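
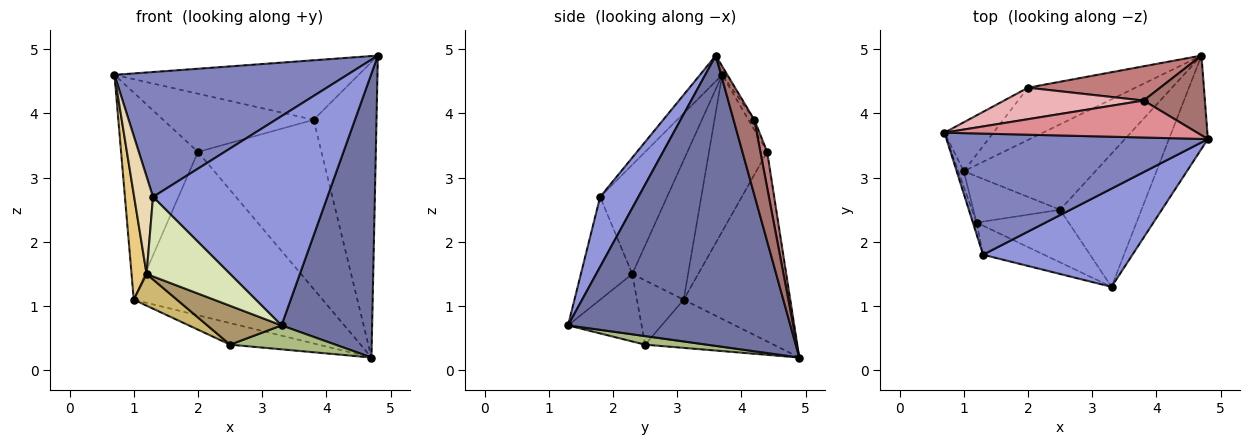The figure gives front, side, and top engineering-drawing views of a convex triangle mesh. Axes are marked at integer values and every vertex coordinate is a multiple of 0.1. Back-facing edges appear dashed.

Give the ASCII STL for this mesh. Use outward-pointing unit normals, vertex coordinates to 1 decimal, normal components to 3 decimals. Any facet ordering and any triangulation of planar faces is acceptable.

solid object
 facet normal 0.919 -0.374 -0.123
  outer loop
   vertex 4.7 4.9 0.2
   vertex 4.8 3.6 4.9
   vertex 3.3 1.3 0.7
  endloop
 endfacet
 facet normal -0.068 -0.716 0.695
  outer loop
   vertex 1.3 1.8 2.7
   vertex 4.8 3.6 4.9
   vertex 0.7 3.7 4.6
  endloop
 endfacet
 facet normal 0.195 -0.888 0.417
  outer loop
   vertex 1.3 1.8 2.7
   vertex 3.3 1.3 0.7
   vertex 4.8 3.6 4.9
  endloop
 endfacet
 facet normal -0.593 0.784 -0.185
  outer loop
   vertex 2.0 4.4 3.4
   vertex 1.0 3.1 1.1
   vertex 0.7 3.7 4.6
  endloop
 endfacet
 facet normal -0.473 0.839 -0.268
  outer loop
   vertex 2.0 4.4 3.4
   vertex 4.7 4.9 0.2
   vertex 1.0 3.1 1.1
  endloop
 endfacet
 facet normal 0.103 -0.176 -0.979
  outer loop
   vertex 2.5 2.5 0.4
   vertex 4.7 4.9 0.2
   vertex 3.3 1.3 0.7
  endloop
 endfacet
 facet normal -0.334 0.230 -0.914
  outer loop
   vertex 2.5 2.5 0.4
   vertex 1.0 3.1 1.1
   vertex 4.7 4.9 0.2
  endloop
 endfacet
 facet normal -0.500 -0.813 -0.297
  outer loop
   vertex 1.2 2.3 1.5
   vertex 3.3 1.3 0.7
   vertex 1.3 1.8 2.7
  endloop
 endfacet
 facet normal -0.508 -0.512 -0.693
  outer loop
   vertex 1.2 2.3 1.5
   vertex 2.5 2.5 0.4
   vertex 3.3 1.3 0.7
  endloop
 endfacet
 facet normal -0.521 -0.482 -0.704
  outer loop
   vertex 1.2 2.3 1.5
   vertex 1.0 3.1 1.1
   vertex 2.5 2.5 0.4
  endloop
 endfacet
 facet normal -0.965 -0.260 -0.038
  outer loop
   vertex 1.2 2.3 1.5
   vertex 0.7 3.7 4.6
   vertex 1.0 3.1 1.1
  endloop
 endfacet
 facet normal -0.962 -0.271 -0.033
  outer loop
   vertex 1.2 2.3 1.5
   vertex 1.3 1.8 2.7
   vertex 0.7 3.7 4.6
  endloop
 endfacet
 facet normal 0.304 0.920 0.248
  outer loop
   vertex 3.8 4.2 3.9
   vertex 4.8 3.6 4.9
   vertex 4.7 4.9 0.2
  endloop
 endfacet
 facet normal 0.054 0.979 0.198
  outer loop
   vertex 3.8 4.2 3.9
   vertex 4.7 4.9 0.2
   vertex 2.0 4.4 3.4
  endloop
 endfacet
 facet normal -0.018 0.849 0.528
  outer loop
   vertex 3.8 4.2 3.9
   vertex 0.7 3.7 4.6
   vertex 4.8 3.6 4.9
  endloop
 endfacet
 facet normal -0.034 0.879 0.475
  outer loop
   vertex 3.8 4.2 3.9
   vertex 2.0 4.4 3.4
   vertex 0.7 3.7 4.6
  endloop
 endfacet
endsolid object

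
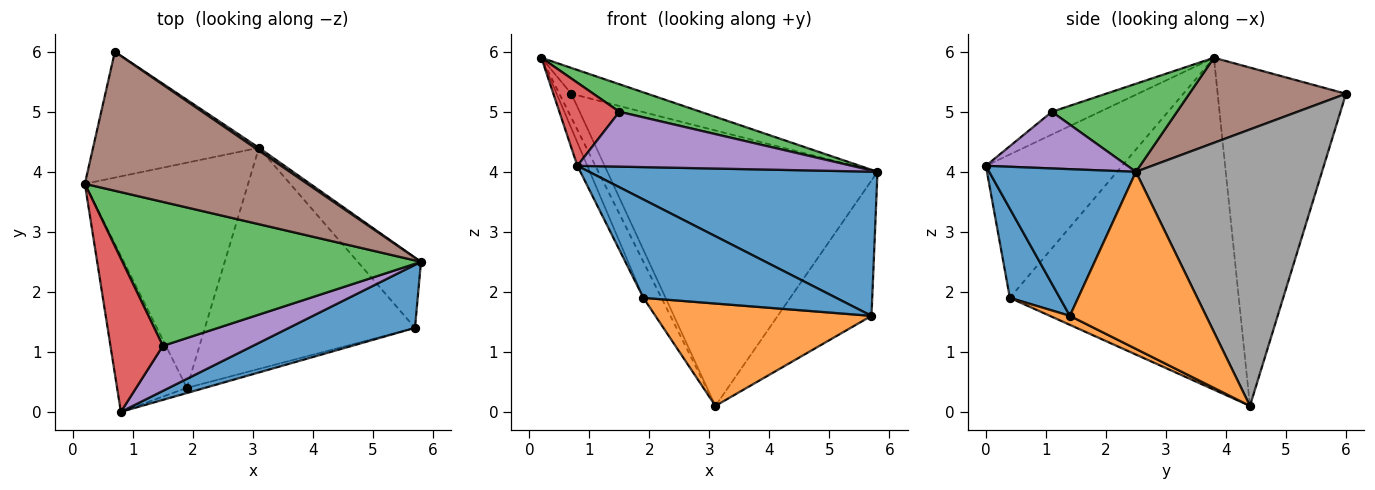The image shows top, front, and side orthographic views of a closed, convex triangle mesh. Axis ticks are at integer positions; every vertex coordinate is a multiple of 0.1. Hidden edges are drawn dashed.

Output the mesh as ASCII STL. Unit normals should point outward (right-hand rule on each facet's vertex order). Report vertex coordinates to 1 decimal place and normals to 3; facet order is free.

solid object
 facet normal 0.423 -0.830 0.363
  outer loop
   vertex 5.7 1.4 1.6
   vertex 5.8 2.5 4.0
   vertex 0.8 0.0 4.1
  endloop
 endfacet
 facet normal 0.790 0.544 -0.282
  outer loop
   vertex 5.7 1.4 1.6
   vertex 3.1 4.4 0.1
   vertex 5.8 2.5 4.0
  endloop
 endfacet
 facet normal 0.278 -0.181 0.943
  outer loop
   vertex 1.5 1.1 5.0
   vertex 5.8 2.5 4.0
   vertex 0.2 3.8 5.9
  endloop
 endfacet
 facet normal -0.356 -0.445 0.821
  outer loop
   vertex 1.5 1.1 5.0
   vertex 0.2 3.8 5.9
   vertex 0.8 0.0 4.1
  endloop
 endfacet
 facet normal 0.371 -0.718 0.589
  outer loop
   vertex 1.5 1.1 5.0
   vertex 0.8 0.0 4.1
   vertex 5.8 2.5 4.0
  endloop
 endfacet
 facet normal 0.352 0.171 0.920
  outer loop
   vertex 0.7 6.0 5.3
   vertex 0.2 3.8 5.9
   vertex 5.8 2.5 4.0
  endloop
 endfacet
 facet normal -0.895 0.084 -0.439
  outer loop
   vertex 0.7 6.0 5.3
   vertex 3.1 4.4 0.1
   vertex 0.2 3.8 5.9
  endloop
 endfacet
 facet normal 0.567 0.823 0.008
  outer loop
   vertex 0.7 6.0 5.3
   vertex 5.8 2.5 4.0
   vertex 3.1 4.4 0.1
  endloop
 endfacet
 facet normal -0.897 0.065 -0.437
  outer loop
   vertex 1.9 0.4 1.9
   vertex 0.8 0.0 4.1
   vertex 0.2 3.8 5.9
  endloop
 endfacet
 facet normal -0.895 0.070 -0.440
  outer loop
   vertex 1.9 0.4 1.9
   vertex 0.2 3.8 5.9
   vertex 3.1 4.4 0.1
  endloop
 endfacet
 facet normal 0.250 -0.967 -0.051
  outer loop
   vertex 1.9 0.4 1.9
   vertex 5.7 1.4 1.6
   vertex 0.8 0.0 4.1
  endloop
 endfacet
 facet normal 0.039 -0.420 -0.907
  outer loop
   vertex 1.9 0.4 1.9
   vertex 3.1 4.4 0.1
   vertex 5.7 1.4 1.6
  endloop
 endfacet
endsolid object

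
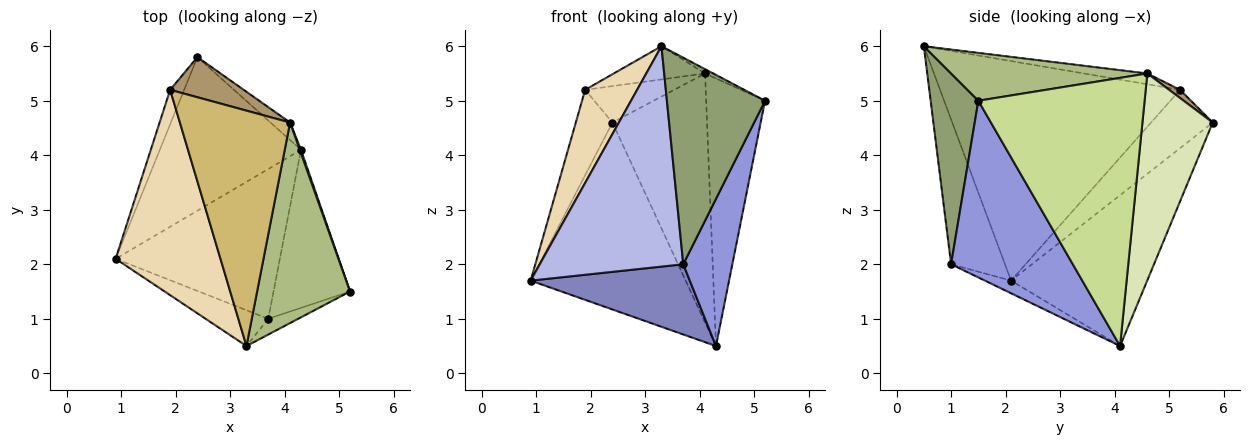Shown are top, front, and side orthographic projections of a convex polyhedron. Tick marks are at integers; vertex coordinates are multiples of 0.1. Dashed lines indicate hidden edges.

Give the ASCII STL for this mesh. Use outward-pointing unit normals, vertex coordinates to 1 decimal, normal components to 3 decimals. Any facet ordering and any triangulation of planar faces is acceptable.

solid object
 facet normal -0.561 0.639 -0.525
  outer loop
   vertex 4.3 4.1 0.5
   vertex 0.9 2.1 1.7
   vertex 2.4 5.8 4.6
  endloop
 endfacet
 facet normal -0.070 -0.424 -0.903
  outer loop
   vertex 3.7 1.0 2.0
   vertex 0.9 2.1 1.7
   vertex 4.3 4.1 0.5
  endloop
 endfacet
 facet normal 0.861 -0.347 -0.373
  outer loop
   vertex 3.7 1.0 2.0
   vertex 4.3 4.1 0.5
   vertex 5.2 1.5 5.0
  endloop
 endfacet
 facet normal -0.347 -0.926 -0.150
  outer loop
   vertex 3.7 1.0 2.0
   vertex 3.3 0.5 6.0
   vertex 0.9 2.1 1.7
  endloop
 endfacet
 facet normal 0.436 -0.897 -0.069
  outer loop
   vertex 3.7 1.0 2.0
   vertex 5.2 1.5 5.0
   vertex 3.3 0.5 6.0
  endloop
 endfacet
 facet normal 0.458 0.019 0.889
  outer loop
   vertex 4.1 4.6 5.5
   vertex 3.3 0.5 6.0
   vertex 5.2 1.5 5.0
  endloop
 endfacet
 facet normal 0.943 0.334 0.004
  outer loop
   vertex 4.1 4.6 5.5
   vertex 5.2 1.5 5.0
   vertex 4.3 4.1 0.5
  endloop
 endfacet
 facet normal 0.595 0.801 -0.056
  outer loop
   vertex 4.1 4.6 5.5
   vertex 4.3 4.1 0.5
   vertex 2.4 5.8 4.6
  endloop
 endfacet
 facet normal 0.082 0.670 0.738
  outer loop
   vertex 1.9 5.2 5.2
   vertex 4.1 4.6 5.5
   vertex 2.4 5.8 4.6
  endloop
 endfacet
 facet normal -0.096 0.139 0.986
  outer loop
   vertex 1.9 5.2 5.2
   vertex 3.3 0.5 6.0
   vertex 4.1 4.6 5.5
  endloop
 endfacet
 facet normal -0.842 0.500 -0.202
  outer loop
   vertex 1.9 5.2 5.2
   vertex 2.4 5.8 4.6
   vertex 0.9 2.1 1.7
  endloop
 endfacet
 facet normal -0.886 -0.192 0.423
  outer loop
   vertex 1.9 5.2 5.2
   vertex 0.9 2.1 1.7
   vertex 3.3 0.5 6.0
  endloop
 endfacet
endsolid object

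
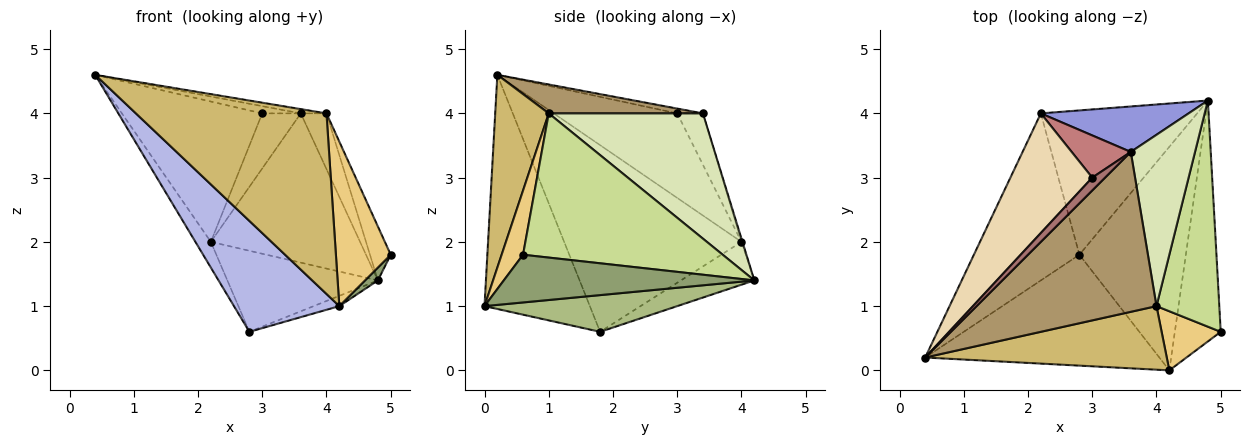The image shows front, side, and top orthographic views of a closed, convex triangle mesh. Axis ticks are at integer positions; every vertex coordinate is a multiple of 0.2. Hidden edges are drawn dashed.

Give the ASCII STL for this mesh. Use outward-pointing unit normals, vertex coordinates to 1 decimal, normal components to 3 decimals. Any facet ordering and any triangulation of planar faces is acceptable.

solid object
 facet normal -0.868 0.075 -0.491
  outer loop
   vertex 2.2 4.0 2.0
   vertex 2.8 1.8 0.6
   vertex 0.4 0.2 4.6
  endloop
 endfacet
 facet normal -0.232 0.476 -0.848
  outer loop
   vertex 2.2 4.0 2.0
   vertex 4.8 4.2 1.4
   vertex 2.8 1.8 0.6
  endloop
 endfacet
 facet normal -0.006 0.957 0.291
  outer loop
   vertex 3.6 3.4 4.0
   vertex 4.8 4.2 1.4
   vertex 2.2 4.0 2.0
  endloop
 endfacet
 facet normal -0.577 -0.577 -0.577
  outer loop
   vertex 4.2 0.0 1.0
   vertex 0.4 0.2 4.6
   vertex 2.8 1.8 0.6
  endloop
 endfacet
 facet normal 0.720 -0.037 -0.693
  outer loop
   vertex 4.2 0.0 1.0
   vertex 4.8 4.2 1.4
   vertex 5.0 0.6 1.8
  endloop
 endfacet
 facet normal 0.326 0.043 -0.944
  outer loop
   vertex 4.2 0.0 1.0
   vertex 2.8 1.8 0.6
   vertex 4.8 4.2 1.4
  endloop
 endfacet
 facet normal 0.913 0.095 0.398
  outer loop
   vertex 4.0 1.0 4.0
   vertex 5.0 0.6 1.8
   vertex 4.8 4.2 1.4
  endloop
 endfacet
 facet normal 0.880 0.147 0.451
  outer loop
   vertex 4.0 1.0 4.0
   vertex 4.8 4.2 1.4
   vertex 3.6 3.4 4.0
  endloop
 endfacet
 facet normal 0.159 0.026 0.987
  outer loop
   vertex 4.0 1.0 4.0
   vertex 3.6 3.4 4.0
   vertex 0.4 0.2 4.6
  endloop
 endfacet
 facet normal 0.256 -0.912 0.321
  outer loop
   vertex 4.0 1.0 4.0
   vertex 0.4 0.2 4.6
   vertex 4.2 0.0 1.0
  endloop
 endfacet
 facet normal 0.345 -0.883 0.317
  outer loop
   vertex 4.0 1.0 4.0
   vertex 4.2 0.0 1.0
   vertex 5.0 0.6 1.8
  endloop
 endfacet
 facet normal -0.557 0.632 0.539
  outer loop
   vertex 3.0 3.0 4.0
   vertex 2.2 4.0 2.0
   vertex 0.4 0.2 4.6
  endloop
 endfacet
 facet normal -0.311 0.466 0.828
  outer loop
   vertex 3.0 3.0 4.0
   vertex 0.4 0.2 4.6
   vertex 3.6 3.4 4.0
  endloop
 endfacet
 facet normal -0.468 0.701 0.538
  outer loop
   vertex 3.0 3.0 4.0
   vertex 3.6 3.4 4.0
   vertex 2.2 4.0 2.0
  endloop
 endfacet
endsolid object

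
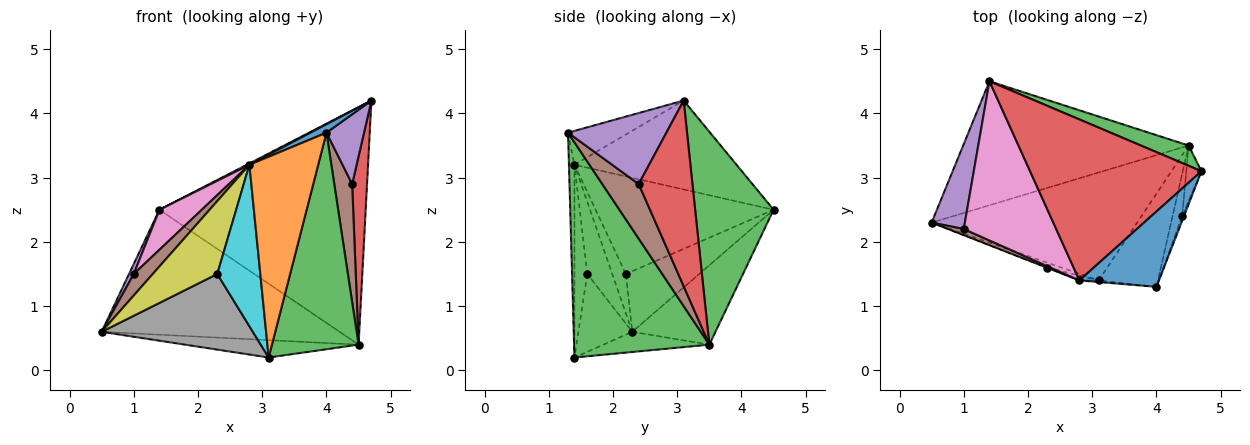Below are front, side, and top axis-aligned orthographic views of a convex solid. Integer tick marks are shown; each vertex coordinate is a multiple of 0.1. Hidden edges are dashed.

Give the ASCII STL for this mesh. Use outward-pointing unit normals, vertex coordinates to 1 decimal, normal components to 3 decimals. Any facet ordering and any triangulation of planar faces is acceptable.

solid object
 facet normal -0.241 0.689 -0.684
  outer loop
   vertex 4.5 3.5 0.4
   vertex 0.5 2.3 0.6
   vertex 1.4 4.5 2.5
  endloop
 endfacet
 facet normal -0.097 0.158 -0.983
  outer loop
   vertex 4.5 3.5 0.4
   vertex 3.1 1.4 0.2
   vertex 0.5 2.3 0.6
  endloop
 endfacet
 facet normal 0.354 0.932 0.079
  outer loop
   vertex 4.5 3.5 0.4
   vertex 1.4 4.5 2.5
   vertex 4.7 3.1 4.2
  endloop
 endfacet
 facet normal -0.460 -0.008 0.888
  outer loop
   vertex 2.8 1.4 3.2
   vertex 4.7 3.1 4.2
   vertex 1.4 4.5 2.5
  endloop
 endfacet
 facet normal -0.875 -0.056 0.480
  outer loop
   vertex 1.0 2.2 1.5
   vertex 1.4 4.5 2.5
   vertex 0.5 2.3 0.6
  endloop
 endfacet
 facet normal -0.566 -0.793 0.226
  outer loop
   vertex 1.0 2.2 1.5
   vertex 0.5 2.3 0.6
   vertex 2.8 1.4 3.2
  endloop
 endfacet
 facet normal -0.716 -0.170 0.678
  outer loop
   vertex 1.0 2.2 1.5
   vertex 2.8 1.4 3.2
   vertex 1.4 4.5 2.5
  endloop
 endfacet
 facet normal -0.335 -0.940 -0.061
  outer loop
   vertex 2.3 1.6 1.5
   vertex 0.5 2.3 0.6
   vertex 3.1 1.4 0.2
  endloop
 endfacet
 facet normal -0.361 -0.933 -0.004
  outer loop
   vertex 2.3 1.6 1.5
   vertex 2.8 1.4 3.2
   vertex 0.5 2.3 0.6
  endloop
 endfacet
 facet normal -0.286 -0.958 -0.029
  outer loop
   vertex 2.3 1.6 1.5
   vertex 3.1 1.4 0.2
   vertex 2.8 1.4 3.2
  endloop
 endfacet
 facet normal -0.390 -0.103 0.915
  outer loop
   vertex 4.0 1.3 3.7
   vertex 4.7 3.1 4.2
   vertex 2.8 1.4 3.2
  endloop
 endfacet
 facet normal -0.080 -0.997 -0.008
  outer loop
   vertex 4.0 1.3 3.7
   vertex 2.8 1.4 3.2
   vertex 3.1 1.4 0.2
  endloop
 endfacet
 facet normal 0.820 -0.525 -0.226
  outer loop
   vertex 4.0 1.3 3.7
   vertex 3.1 1.4 0.2
   vertex 4.5 3.5 0.4
  endloop
 endfacet
 facet normal 0.961 -0.266 -0.079
  outer loop
   vertex 4.4 2.4 2.9
   vertex 4.5 3.5 0.4
   vertex 4.7 3.1 4.2
  endloop
 endfacet
 facet normal 0.934 -0.357 -0.023
  outer loop
   vertex 4.4 2.4 2.9
   vertex 4.7 3.1 4.2
   vertex 4.0 1.3 3.7
  endloop
 endfacet
 facet normal 0.886 -0.436 -0.156
  outer loop
   vertex 4.4 2.4 2.9
   vertex 4.0 1.3 3.7
   vertex 4.5 3.5 0.4
  endloop
 endfacet
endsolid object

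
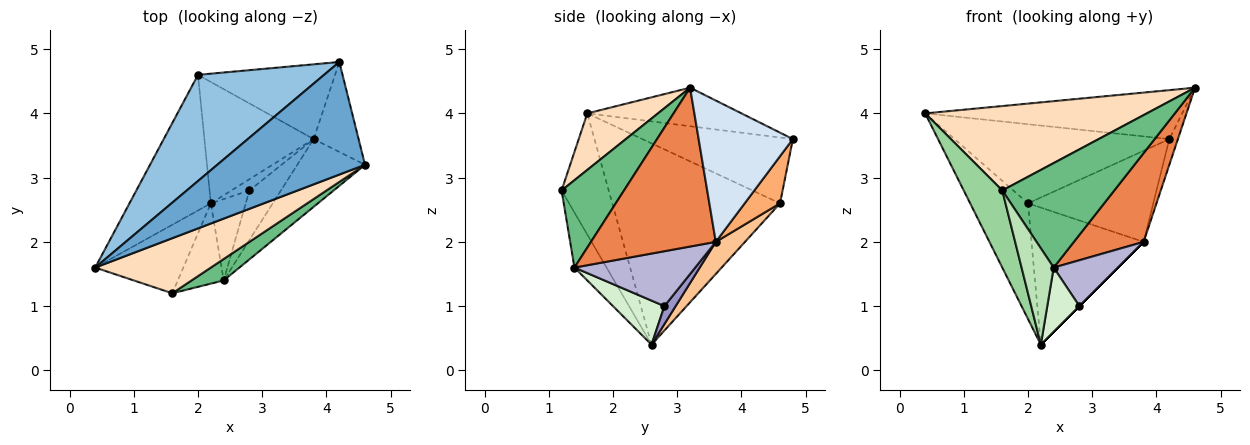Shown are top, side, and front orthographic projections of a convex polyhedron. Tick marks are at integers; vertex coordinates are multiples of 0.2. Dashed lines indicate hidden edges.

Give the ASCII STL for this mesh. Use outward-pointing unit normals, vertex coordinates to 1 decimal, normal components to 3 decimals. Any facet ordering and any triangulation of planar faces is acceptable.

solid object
 facet normal -0.233 0.388 0.892
  outer loop
   vertex 4.2 4.8 3.6
   vertex 0.4 1.6 4.0
   vertex 4.6 3.2 4.4
  endloop
 endfacet
 facet normal -0.386 0.551 0.740
  outer loop
   vertex 2.0 4.6 2.6
   vertex 0.4 1.6 4.0
   vertex 4.2 4.8 3.6
  endloop
 endfacet
 facet normal -0.883 0.304 -0.357
  outer loop
   vertex 2.0 4.6 2.6
   vertex 2.2 2.6 0.4
   vertex 0.4 1.6 4.0
  endloop
 endfacet
 facet normal 0.949 0.086 -0.302
  outer loop
   vertex 3.8 3.6 2.0
   vertex 4.2 4.8 3.6
   vertex 4.6 3.2 4.4
  endloop
 endfacet
 facet normal 0.818 -0.457 -0.349
  outer loop
   vertex 3.8 3.6 2.0
   vertex 4.6 3.2 4.4
   vertex 2.4 1.4 1.6
  endloop
 endfacet
 facet normal 0.213 0.755 -0.620
  outer loop
   vertex 3.8 3.6 2.0
   vertex 2.0 4.6 2.6
   vertex 4.2 4.8 3.6
  endloop
 endfacet
 facet normal 0.191 0.735 -0.651
  outer loop
   vertex 3.8 3.6 2.0
   vertex 2.2 2.6 0.4
   vertex 2.0 4.6 2.6
  endloop
 endfacet
 facet normal 0.258 -0.809 0.528
  outer loop
   vertex 1.6 1.2 2.8
   vertex 4.6 3.2 4.4
   vertex 0.4 1.6 4.0
  endloop
 endfacet
 facet normal 0.479 -0.860 0.176
  outer loop
   vertex 1.6 1.2 2.8
   vertex 2.4 1.4 1.6
   vertex 4.6 3.2 4.4
  endloop
 endfacet
 facet normal -0.674 -0.552 -0.491
  outer loop
   vertex 1.6 1.2 2.8
   vertex 0.4 1.6 4.0
   vertex 2.2 2.6 0.4
  endloop
 endfacet
 facet normal -0.609 -0.609 -0.508
  outer loop
   vertex 1.6 1.2 2.8
   vertex 2.2 2.6 0.4
   vertex 2.4 1.4 1.6
  endloop
 endfacet
 facet normal 0.704 -0.440 -0.557
  outer loop
   vertex 2.8 2.8 1.0
   vertex 2.4 1.4 1.6
   vertex 2.2 2.6 0.4
  endloop
 endfacet
 facet normal 0.707 0.000 -0.707
  outer loop
   vertex 2.8 2.8 1.0
   vertex 2.2 2.6 0.4
   vertex 3.8 3.6 2.0
  endloop
 endfacet
 facet normal 0.787 -0.419 -0.452
  outer loop
   vertex 2.8 2.8 1.0
   vertex 3.8 3.6 2.0
   vertex 2.4 1.4 1.6
  endloop
 endfacet
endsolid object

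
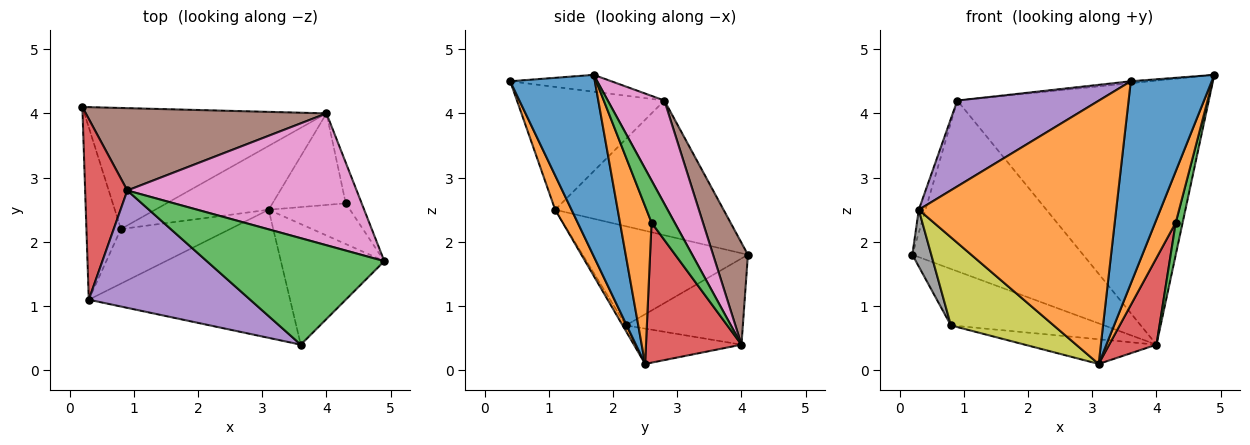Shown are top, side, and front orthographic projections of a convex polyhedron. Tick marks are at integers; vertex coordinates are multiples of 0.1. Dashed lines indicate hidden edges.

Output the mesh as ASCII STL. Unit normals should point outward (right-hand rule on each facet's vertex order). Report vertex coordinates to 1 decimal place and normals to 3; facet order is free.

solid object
 facet normal 0.668 -0.639 -0.381
  outer loop
   vertex 3.1 2.5 0.1
   vertex 4.9 1.7 4.6
   vertex 3.6 0.4 4.5
  endloop
 endfacet
 facet normal 0.074 -0.897 -0.436
  outer loop
   vertex 0.3 1.1 2.5
   vertex 3.1 2.5 0.1
   vertex 3.6 0.4 4.5
  endloop
 endfacet
 facet normal -0.095 0.018 0.995
  outer loop
   vertex 0.9 2.8 4.2
   vertex 3.6 0.4 4.5
   vertex 4.9 1.7 4.6
  endloop
 endfacet
 facet normal -0.954 0.038 0.299
  outer loop
   vertex 0.9 2.8 4.2
   vertex 0.2 4.1 1.8
   vertex 0.3 1.1 2.5
  endloop
 endfacet
 facet normal -0.523 -0.503 0.688
  outer loop
   vertex 0.9 2.8 4.2
   vertex 0.3 1.1 2.5
   vertex 3.6 0.4 4.5
  endloop
 endfacet
 facet normal 0.181 0.886 0.427
  outer loop
   vertex 4.0 4.0 0.4
   vertex 0.2 4.1 1.8
   vertex 0.9 2.8 4.2
  endloop
 endfacet
 facet normal 0.197 0.877 0.438
  outer loop
   vertex 4.0 4.0 0.4
   vertex 0.9 2.8 4.2
   vertex 4.9 1.7 4.6
  endloop
 endfacet
 facet normal -0.939 -0.107 -0.327
  outer loop
   vertex 0.8 2.2 0.7
   vertex 0.3 1.1 2.5
   vertex 0.2 4.1 1.8
  endloop
 endfacet
 facet normal -0.027 -0.850 -0.527
  outer loop
   vertex 0.8 2.2 0.7
   vertex 3.1 2.5 0.1
   vertex 0.3 1.1 2.5
  endloop
 endfacet
 facet normal -0.307 0.402 -0.862
  outer loop
   vertex 0.8 2.2 0.7
   vertex 0.2 4.1 1.8
   vertex 4.0 4.0 0.4
  endloop
 endfacet
 facet normal -0.279 0.346 -0.896
  outer loop
   vertex 0.8 2.2 0.7
   vertex 4.0 4.0 0.4
   vertex 3.1 2.5 0.1
  endloop
 endfacet
 facet normal 0.769 -0.501 -0.397
  outer loop
   vertex 4.3 2.6 2.3
   vertex 4.9 1.7 4.6
   vertex 3.1 2.5 0.1
  endloop
 endfacet
 facet normal 0.901 -0.269 -0.340
  outer loop
   vertex 4.3 2.6 2.3
   vertex 4.0 4.0 0.4
   vertex 4.9 1.7 4.6
  endloop
 endfacet
 facet normal 0.811 -0.402 -0.424
  outer loop
   vertex 4.3 2.6 2.3
   vertex 3.1 2.5 0.1
   vertex 4.0 4.0 0.4
  endloop
 endfacet
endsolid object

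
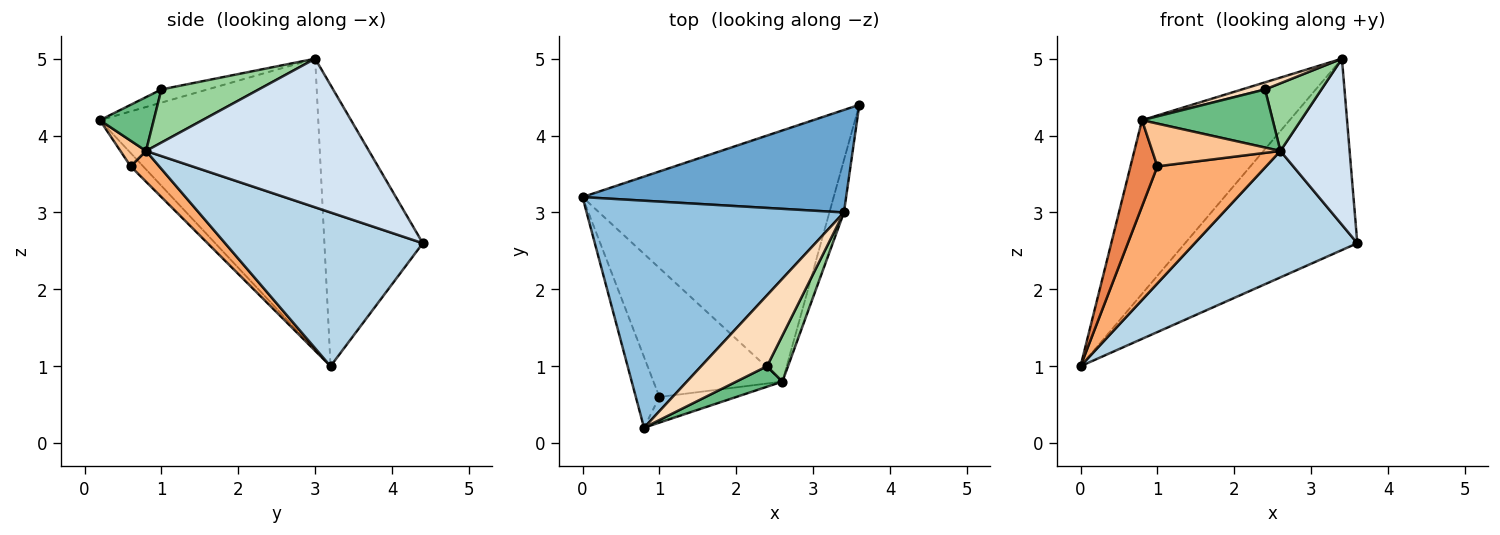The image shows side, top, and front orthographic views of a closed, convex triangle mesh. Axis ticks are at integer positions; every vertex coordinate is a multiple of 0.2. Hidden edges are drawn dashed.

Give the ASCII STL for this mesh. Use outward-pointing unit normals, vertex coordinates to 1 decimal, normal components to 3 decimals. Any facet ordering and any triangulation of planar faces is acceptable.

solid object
 facet normal -0.450 0.787 0.422
  outer loop
   vertex 3.4 3.0 5.0
   vertex 3.6 4.4 2.6
   vertex 0.0 3.2 1.0
  endloop
 endfacet
 facet normal -0.668 0.452 0.591
  outer loop
   vertex 3.4 3.0 5.0
   vertex 0.0 3.2 1.0
   vertex 0.8 0.2 4.2
  endloop
 endfacet
 facet normal 0.480 -0.395 -0.784
  outer loop
   vertex 2.6 0.8 3.8
   vertex 0.0 3.2 1.0
   vertex 3.6 4.4 2.6
  endloop
 endfacet
 facet normal 0.951 -0.295 -0.093
  outer loop
   vertex 2.6 0.8 3.8
   vertex 3.6 4.4 2.6
   vertex 3.4 3.0 5.0
  endloop
 endfacet
 facet normal -0.338 -0.727 -0.597
  outer loop
   vertex 1.0 0.6 3.6
   vertex 0.8 0.2 4.2
   vertex 0.0 3.2 1.0
  endloop
 endfacet
 facet normal 0.174 -0.662 -0.729
  outer loop
   vertex 1.0 0.6 3.6
   vertex 0.0 3.2 1.0
   vertex 2.6 0.8 3.8
  endloop
 endfacet
 facet normal 0.169 -0.845 -0.507
  outer loop
   vertex 1.0 0.6 3.6
   vertex 2.6 0.8 3.8
   vertex 0.8 0.2 4.2
  endloop
 endfacet
 facet normal -0.195 -0.098 0.976
  outer loop
   vertex 2.4 1.0 4.6
   vertex 3.4 3.0 5.0
   vertex 0.8 0.2 4.2
  endloop
 endfacet
 facet normal 0.362 -0.879 0.310
  outer loop
   vertex 2.4 1.0 4.6
   vertex 0.8 0.2 4.2
   vertex 2.6 0.8 3.8
  endloop
 endfacet
 facet normal 0.819 -0.474 0.323
  outer loop
   vertex 2.4 1.0 4.6
   vertex 2.6 0.8 3.8
   vertex 3.4 3.0 5.0
  endloop
 endfacet
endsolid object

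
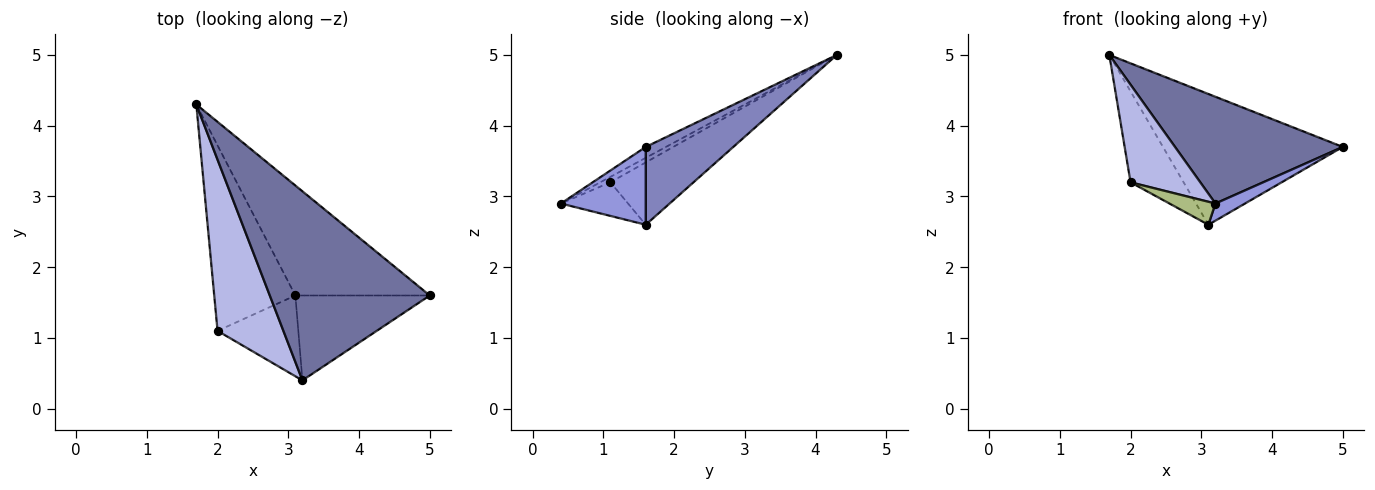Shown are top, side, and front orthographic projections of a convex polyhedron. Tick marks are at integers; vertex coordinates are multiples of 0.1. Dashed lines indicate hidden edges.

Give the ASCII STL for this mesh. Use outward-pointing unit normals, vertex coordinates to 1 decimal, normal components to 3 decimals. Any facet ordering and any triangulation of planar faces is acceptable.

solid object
 facet normal -0.059 -0.491 0.869
  outer loop
   vertex 3.2 0.4 2.9
   vertex 5.0 1.6 3.7
   vertex 1.7 4.3 5.0
  endloop
 endfacet
 facet normal 0.349 0.717 -0.603
  outer loop
   vertex 3.1 1.6 2.6
   vertex 1.7 4.3 5.0
   vertex 5.0 1.6 3.7
  endloop
 endfacet
 facet normal 0.494 -0.172 -0.853
  outer loop
   vertex 3.1 1.6 2.6
   vertex 5.0 1.6 3.7
   vertex 3.2 0.4 2.9
  endloop
 endfacet
 facet normal -0.072 -0.494 0.866
  outer loop
   vertex 2.0 1.1 3.2
   vertex 3.2 0.4 2.9
   vertex 1.7 4.3 5.0
  endloop
 endfacet
 facet normal -0.568 0.362 -0.739
  outer loop
   vertex 2.0 1.1 3.2
   vertex 1.7 4.3 5.0
   vertex 3.1 1.6 2.6
  endloop
 endfacet
 facet normal -0.372 -0.254 -0.893
  outer loop
   vertex 2.0 1.1 3.2
   vertex 3.1 1.6 2.6
   vertex 3.2 0.4 2.9
  endloop
 endfacet
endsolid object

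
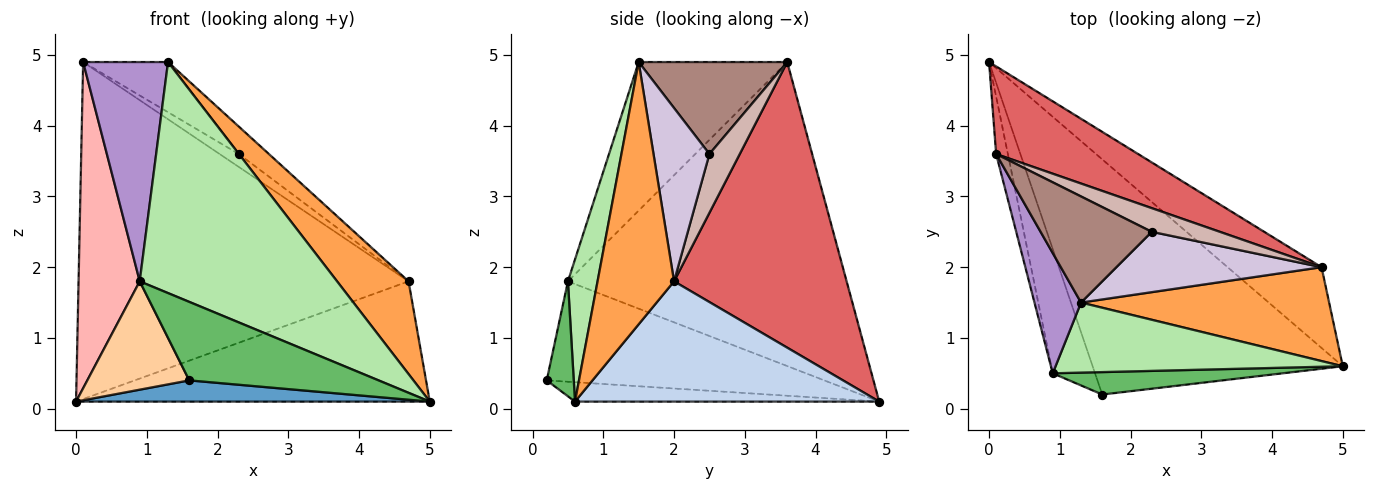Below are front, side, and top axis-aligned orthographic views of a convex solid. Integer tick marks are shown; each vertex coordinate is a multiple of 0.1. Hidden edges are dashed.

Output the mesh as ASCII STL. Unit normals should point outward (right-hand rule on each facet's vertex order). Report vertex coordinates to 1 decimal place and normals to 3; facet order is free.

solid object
 facet normal -0.077 -0.090 -0.993
  outer loop
   vertex 1.6 0.2 0.4
   vertex 0.0 4.9 0.1
   vertex 5.0 0.6 0.1
  endloop
 endfacet
 facet normal 0.581 0.676 -0.454
  outer loop
   vertex 4.7 2.0 1.8
   vertex 5.0 0.6 0.1
   vertex 0.0 4.9 0.1
  endloop
 endfacet
 facet normal 0.601 -0.562 0.569
  outer loop
   vertex 4.7 2.0 1.8
   vertex 1.3 1.5 4.9
   vertex 5.0 0.6 0.1
  endloop
 endfacet
 facet normal -0.873 -0.321 -0.368
  outer loop
   vertex 0.9 0.5 1.8
   vertex 0.0 4.9 0.1
   vertex 1.6 0.2 0.4
  endloop
 endfacet
 facet normal 0.136 -0.953 0.272
  outer loop
   vertex 0.9 0.5 1.8
   vertex 1.6 0.2 0.4
   vertex 5.0 0.6 0.1
  endloop
 endfacet
 facet normal 0.142 -0.947 0.287
  outer loop
   vertex 0.9 0.5 1.8
   vertex 5.0 0.6 0.1
   vertex 1.3 1.5 4.9
  endloop
 endfacet
 facet normal 0.452 0.864 0.224
  outer loop
   vertex 0.1 3.6 4.9
   vertex 4.7 2.0 1.8
   vertex 0.0 4.9 0.1
  endloop
 endfacet
 facet normal -0.976 -0.214 -0.038
  outer loop
   vertex 0.1 3.6 4.9
   vertex 0.0 4.9 0.1
   vertex 0.9 0.5 1.8
  endloop
 endfacet
 facet normal -0.838 -0.479 0.263
  outer loop
   vertex 0.1 3.6 4.9
   vertex 0.9 0.5 1.8
   vertex 1.3 1.5 4.9
  endloop
 endfacet
 facet normal 0.610 0.328 0.722
  outer loop
   vertex 2.3 2.5 3.6
   vertex 1.3 1.5 4.9
   vertex 4.7 2.0 1.8
  endloop
 endfacet
 facet normal 0.599 0.342 0.724
  outer loop
   vertex 2.3 2.5 3.6
   vertex 0.1 3.6 4.9
   vertex 1.3 1.5 4.9
  endloop
 endfacet
 facet normal 0.604 0.382 0.700
  outer loop
   vertex 2.3 2.5 3.6
   vertex 4.7 2.0 1.8
   vertex 0.1 3.6 4.9
  endloop
 endfacet
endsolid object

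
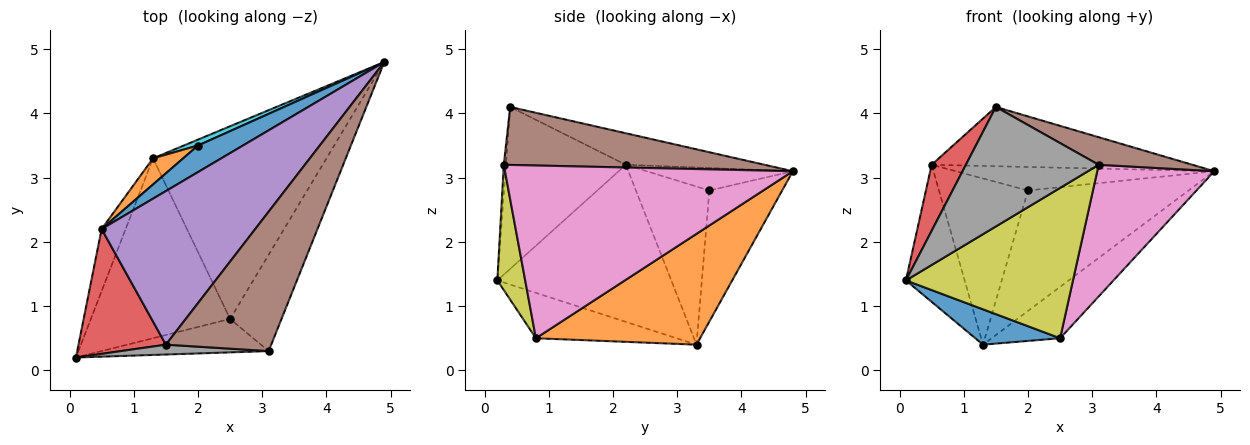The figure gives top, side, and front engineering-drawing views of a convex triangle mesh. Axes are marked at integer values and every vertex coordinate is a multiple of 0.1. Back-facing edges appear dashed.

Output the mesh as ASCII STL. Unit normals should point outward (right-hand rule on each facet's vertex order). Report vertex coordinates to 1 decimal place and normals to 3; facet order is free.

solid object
 facet normal -0.305 -0.184 -0.935
  outer loop
   vertex 2.5 0.8 0.5
   vertex 0.1 0.2 1.4
   vertex 1.3 3.3 0.4
  endloop
 endfacet
 facet normal 0.525 0.219 -0.822
  outer loop
   vertex 2.5 0.8 0.5
   vertex 1.3 3.3 0.4
   vertex 4.9 4.8 3.1
  endloop
 endfacet
 facet normal -0.938 0.317 -0.143
  outer loop
   vertex 0.5 2.2 3.2
   vertex 1.3 3.3 0.4
   vertex 0.1 0.2 1.4
  endloop
 endfacet
 facet normal -0.853 -0.244 0.461
  outer loop
   vertex 0.5 2.2 3.2
   vertex 0.1 0.2 1.4
   vertex 1.5 0.4 4.1
  endloop
 endfacet
 facet normal -0.188 0.354 0.916
  outer loop
   vertex 0.5 2.2 3.2
   vertex 1.5 0.4 4.1
   vertex 4.9 4.8 3.1
  endloop
 endfacet
 facet normal 0.475 -0.171 0.863
  outer loop
   vertex 3.1 0.3 3.2
   vertex 4.9 4.8 3.1
   vertex 1.5 0.4 4.1
  endloop
 endfacet
 facet normal 0.893 -0.363 -0.266
  outer loop
   vertex 3.1 0.3 3.2
   vertex 2.5 0.8 0.5
   vertex 4.9 4.8 3.1
  endloop
 endfacet
 facet normal -0.016 -0.996 0.082
  outer loop
   vertex 3.1 0.3 3.2
   vertex 1.5 0.4 4.1
   vertex 0.1 0.2 1.4
  endloop
 endfacet
 facet normal 0.161 -0.964 -0.214
  outer loop
   vertex 3.1 0.3 3.2
   vertex 0.1 0.2 1.4
   vertex 2.5 0.8 0.5
  endloop
 endfacet
 facet normal -0.412 0.910 0.044
  outer loop
   vertex 2.0 3.5 2.8
   vertex 4.9 4.8 3.1
   vertex 1.3 3.3 0.4
  endloop
 endfacet
 facet normal -0.351 0.620 0.701
  outer loop
   vertex 2.0 3.5 2.8
   vertex 0.5 2.2 3.2
   vertex 4.9 4.8 3.1
  endloop
 endfacet
 facet normal -0.632 0.766 0.120
  outer loop
   vertex 2.0 3.5 2.8
   vertex 1.3 3.3 0.4
   vertex 0.5 2.2 3.2
  endloop
 endfacet
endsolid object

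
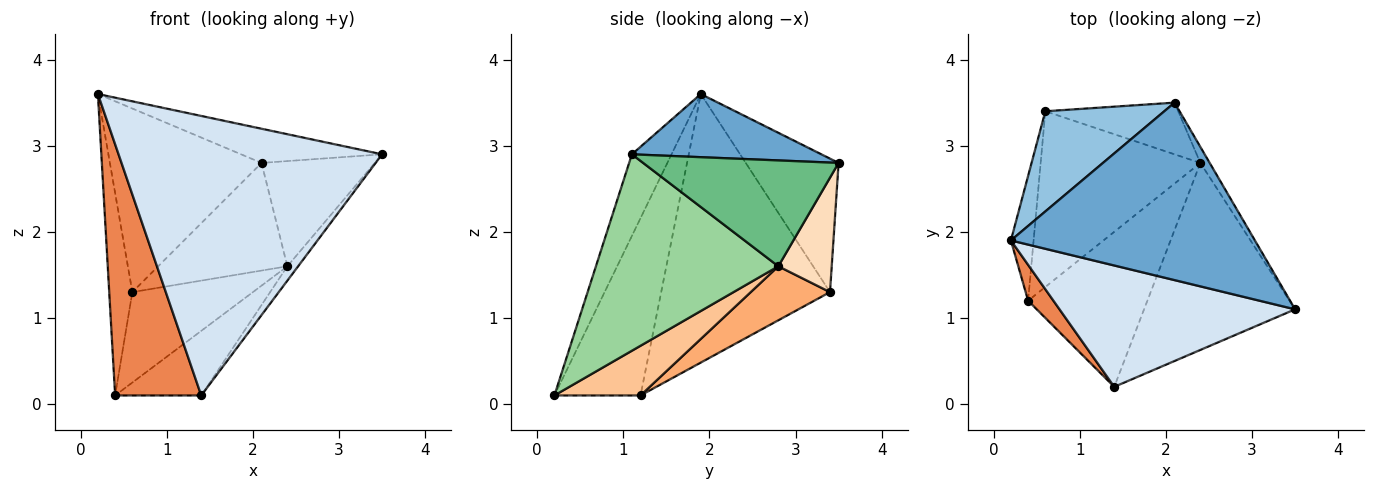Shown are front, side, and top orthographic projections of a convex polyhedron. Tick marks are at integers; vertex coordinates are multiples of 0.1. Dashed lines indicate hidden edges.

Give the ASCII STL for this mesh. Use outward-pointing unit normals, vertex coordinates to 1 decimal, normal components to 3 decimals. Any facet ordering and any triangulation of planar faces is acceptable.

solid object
 facet normal 0.246 0.183 0.952
  outer loop
   vertex 2.1 3.5 2.8
   vertex 0.2 1.9 3.6
   vertex 3.5 1.1 2.9
  endloop
 endfacet
 facet normal -0.473 0.773 0.422
  outer loop
   vertex 0.6 3.4 1.3
   vertex 0.2 1.9 3.6
   vertex 2.1 3.5 2.8
  endloop
 endfacet
 facet normal -0.987 0.135 -0.083
  outer loop
   vertex 0.6 3.4 1.3
   vertex 0.4 1.2 0.1
   vertex 0.2 1.9 3.6
  endloop
 endfacet
 facet normal -0.137 -0.909 0.395
  outer loop
   vertex 1.4 0.2 0.1
   vertex 3.5 1.1 2.9
   vertex 0.2 1.9 3.6
  endloop
 endfacet
 facet normal -0.704 -0.704 0.101
  outer loop
   vertex 1.4 0.2 0.1
   vertex 0.2 1.9 3.6
   vertex 0.4 1.2 0.1
  endloop
 endfacet
 facet normal 0.288 0.438 -0.851
  outer loop
   vertex 2.4 2.8 1.6
   vertex 0.4 1.2 0.1
   vertex 0.6 3.4 1.3
  endloop
 endfacet
 facet normal 0.359 0.359 -0.862
  outer loop
   vertex 2.4 2.8 1.6
   vertex 1.4 0.2 0.1
   vertex 0.4 1.2 0.1
  endloop
 endfacet
 facet normal 0.349 0.845 -0.405
  outer loop
   vertex 2.4 2.8 1.6
   vertex 0.6 3.4 1.3
   vertex 2.1 3.5 2.8
  endloop
 endfacet
 facet normal 0.863 0.500 -0.076
  outer loop
   vertex 2.4 2.8 1.6
   vertex 2.1 3.5 2.8
   vertex 3.5 1.1 2.9
  endloop
 endfacet
 facet normal 0.792 0.047 -0.609
  outer loop
   vertex 2.4 2.8 1.6
   vertex 3.5 1.1 2.9
   vertex 1.4 0.2 0.1
  endloop
 endfacet
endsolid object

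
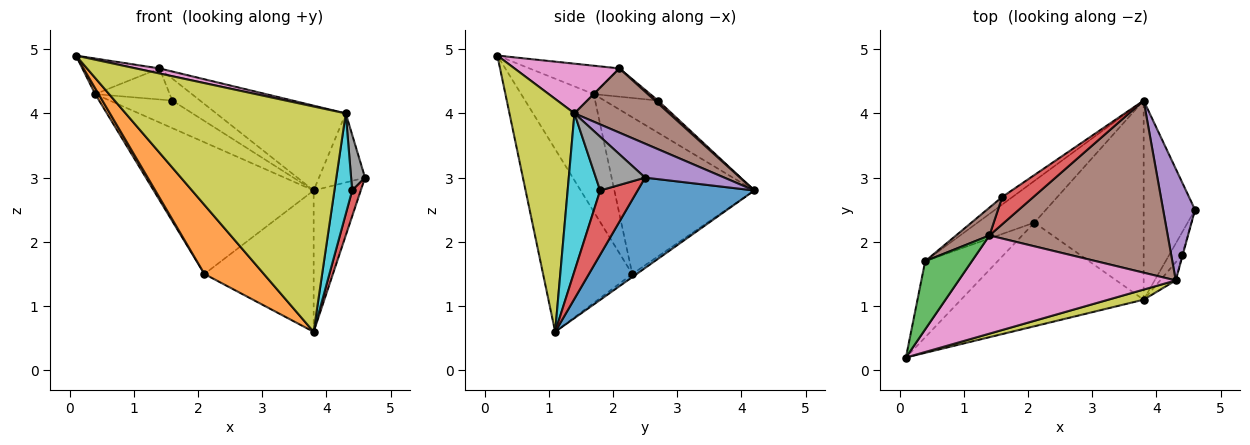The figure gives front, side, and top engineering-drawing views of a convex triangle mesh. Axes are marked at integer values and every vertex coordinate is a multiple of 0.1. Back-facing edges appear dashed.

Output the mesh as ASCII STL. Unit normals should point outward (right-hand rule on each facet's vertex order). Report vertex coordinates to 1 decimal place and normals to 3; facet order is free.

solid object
 facet normal 0.820 0.331 -0.467
  outer loop
   vertex 3.8 1.1 0.6
   vertex 3.8 4.2 2.8
   vertex 4.6 2.5 3.0
  endloop
 endfacet
 facet normal -0.640 -0.426 -0.640
  outer loop
   vertex 2.1 2.3 1.5
   vertex 3.8 1.1 0.6
   vertex 0.1 0.2 4.9
  endloop
 endfacet
 facet normal -0.023 0.579 -0.815
  outer loop
   vertex 2.1 2.3 1.5
   vertex 3.8 4.2 2.8
   vertex 3.8 1.1 0.6
  endloop
 endfacet
 facet normal 0.957 -0.219 -0.191
  outer loop
   vertex 4.4 1.8 2.8
   vertex 3.8 1.1 0.6
   vertex 4.6 2.5 3.0
  endloop
 endfacet
 facet normal 0.671 0.390 0.630
  outer loop
   vertex 4.3 1.4 4.0
   vertex 4.6 2.5 3.0
   vertex 3.8 4.2 2.8
  endloop
 endfacet
 facet normal 0.308 0.421 0.853
  outer loop
   vertex 4.3 1.4 4.0
   vertex 3.8 4.2 2.8
   vertex 1.4 2.1 4.7
  endloop
 endfacet
 facet normal 0.223 -0.050 0.974
  outer loop
   vertex 4.3 1.4 4.0
   vertex 1.4 2.1 4.7
   vertex 0.1 0.2 4.9
  endloop
 endfacet
 facet normal 0.962 -0.272 -0.010
  outer loop
   vertex 4.3 1.4 4.0
   vertex 4.4 1.8 2.8
   vertex 4.6 2.5 3.0
  endloop
 endfacet
 facet normal 0.283 -0.958 0.043
  outer loop
   vertex 4.3 1.4 4.0
   vertex 0.1 0.2 4.9
   vertex 3.8 1.1 0.6
  endloop
 endfacet
 facet normal 0.874 -0.478 -0.086
  outer loop
   vertex 4.3 1.4 4.0
   vertex 3.8 1.1 0.6
   vertex 4.4 1.8 2.8
  endloop
 endfacet
 facet normal -0.641 0.732 -0.232
  outer loop
   vertex 0.4 1.7 4.3
   vertex 3.8 4.2 2.8
   vertex 2.1 2.3 1.5
  endloop
 endfacet
 facet normal -0.850 -0.040 -0.525
  outer loop
   vertex 0.4 1.7 4.3
   vertex 2.1 2.3 1.5
   vertex 0.1 0.2 4.9
  endloop
 endfacet
 facet normal -0.475 0.407 0.780
  outer loop
   vertex 0.4 1.7 4.3
   vertex 0.1 0.2 4.9
   vertex 1.4 2.1 4.7
  endloop
 endfacet
 facet normal 0.069 0.625 0.778
  outer loop
   vertex 1.6 2.7 4.2
   vertex 1.4 2.1 4.7
   vertex 3.8 4.2 2.8
  endloop
 endfacet
 facet normal -0.637 0.744 -0.204
  outer loop
   vertex 1.6 2.7 4.2
   vertex 3.8 4.2 2.8
   vertex 0.4 1.7 4.3
  endloop
 endfacet
 facet normal -0.492 0.648 0.581
  outer loop
   vertex 1.6 2.7 4.2
   vertex 0.4 1.7 4.3
   vertex 1.4 2.1 4.7
  endloop
 endfacet
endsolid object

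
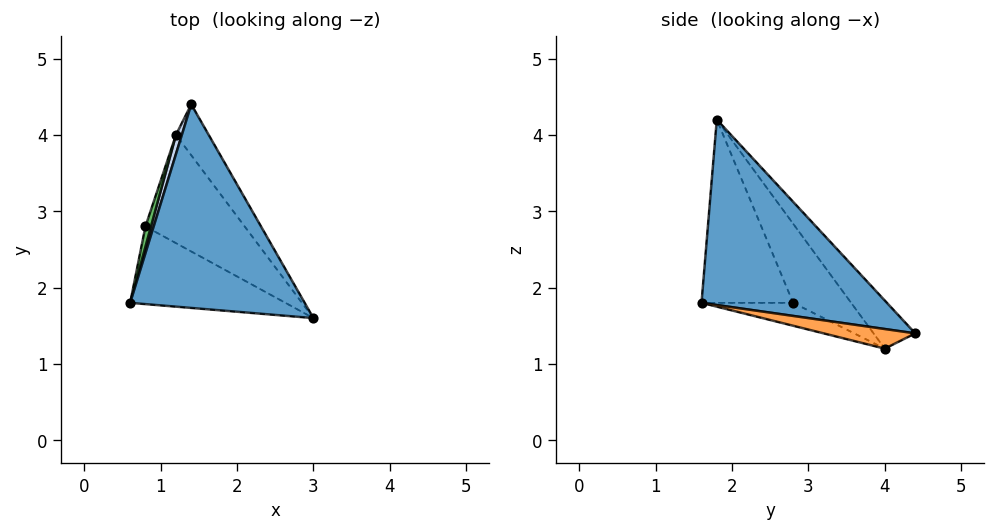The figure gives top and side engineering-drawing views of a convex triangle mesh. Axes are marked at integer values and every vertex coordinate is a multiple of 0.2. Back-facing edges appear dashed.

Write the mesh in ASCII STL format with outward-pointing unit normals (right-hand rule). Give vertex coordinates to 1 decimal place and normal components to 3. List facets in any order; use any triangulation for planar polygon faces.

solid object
 facet normal 0.648 0.457 0.610
  outer loop
   vertex 1.4 4.4 1.4
   vertex 0.6 1.8 4.2
   vertex 3.0 1.6 1.8
  endloop
 endfacet
 facet normal -0.910 0.400 0.111
  outer loop
   vertex 1.2 4.0 1.2
   vertex 0.6 1.8 4.2
   vertex 1.4 4.4 1.4
  endloop
 endfacet
 facet normal 0.507 0.169 -0.845
  outer loop
   vertex 1.2 4.0 1.2
   vertex 1.4 4.4 1.4
   vertex 3.0 1.6 1.8
  endloop
 endfacet
 facet normal -0.444 -0.813 -0.376
  outer loop
   vertex 0.8 2.8 1.8
   vertex 3.0 1.6 1.8
   vertex 0.6 1.8 4.2
  endloop
 endfacet
 facet normal -0.936 0.345 0.066
  outer loop
   vertex 0.8 2.8 1.8
   vertex 0.6 1.8 4.2
   vertex 1.2 4.0 1.2
  endloop
 endfacet
 facet normal -0.208 -0.381 -0.901
  outer loop
   vertex 0.8 2.8 1.8
   vertex 1.2 4.0 1.2
   vertex 3.0 1.6 1.8
  endloop
 endfacet
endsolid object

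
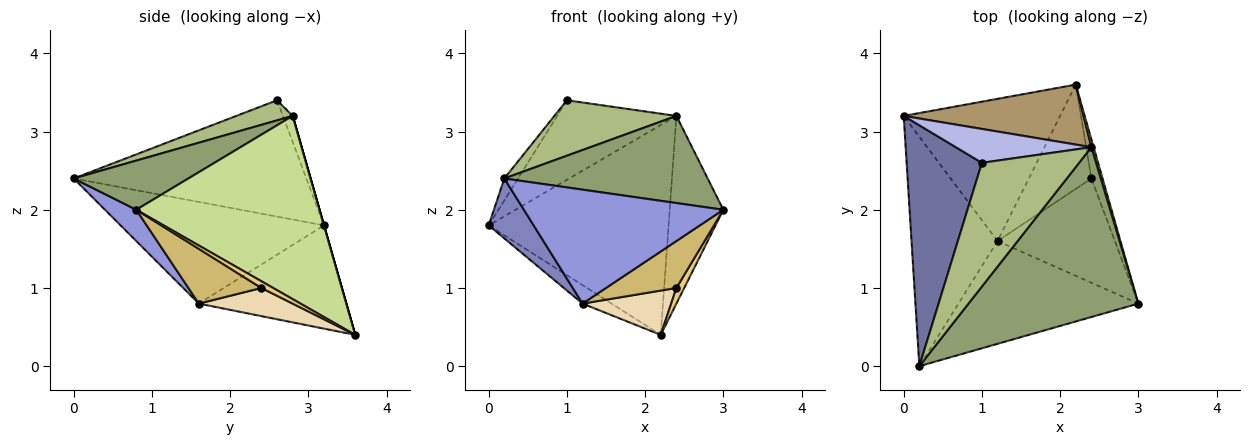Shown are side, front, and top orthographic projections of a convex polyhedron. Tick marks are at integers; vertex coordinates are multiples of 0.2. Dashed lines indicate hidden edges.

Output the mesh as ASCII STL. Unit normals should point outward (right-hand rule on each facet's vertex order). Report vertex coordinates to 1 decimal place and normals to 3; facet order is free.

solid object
 facet normal -0.839 0.049 0.543
  outer loop
   vertex 1.0 2.6 3.4
   vertex 0.0 3.2 1.8
   vertex 0.2 0.0 2.4
  endloop
 endfacet
 facet normal -0.753 -0.166 -0.637
  outer loop
   vertex 1.2 1.6 0.8
   vertex 0.2 0.0 2.4
   vertex 0.0 3.2 1.8
  endloop
 endfacet
 facet normal 0.116 -0.738 -0.665
  outer loop
   vertex 1.2 1.6 0.8
   vertex 3.0 0.8 2.0
   vertex 0.2 0.0 2.4
  endloop
 endfacet
 facet normal -0.075 0.917 0.391
  outer loop
   vertex 2.4 2.8 3.2
   vertex 0.0 3.2 1.8
   vertex 1.0 2.6 3.4
  endloop
 endfacet
 facet normal 0.249 -0.442 0.862
  outer loop
   vertex 2.4 2.8 3.2
   vertex 0.2 0.0 2.4
   vertex 3.0 0.8 2.0
  endloop
 endfacet
 facet normal 0.186 -0.402 0.897
  outer loop
   vertex 2.4 2.8 3.2
   vertex 1.0 2.6 3.4
   vertex 0.2 0.0 2.4
  endloop
 endfacet
 facet normal 0.960 0.281 0.012
  outer loop
   vertex 2.2 3.6 0.4
   vertex 2.4 2.8 3.2
   vertex 3.0 0.8 2.0
  endloop
 endfacet
 facet normal -0.548 0.108 -0.830
  outer loop
   vertex 2.2 3.6 0.4
   vertex 1.2 1.6 0.8
   vertex 0.0 3.2 1.8
  endloop
 endfacet
 facet normal 0.000 0.962 0.275
  outer loop
   vertex 2.2 3.6 0.4
   vertex 0.0 3.2 1.8
   vertex 2.4 2.8 3.2
  endloop
 endfacet
 facet normal 0.392 -0.378 -0.839
  outer loop
   vertex 2.4 2.4 1.0
   vertex 3.0 0.8 2.0
   vertex 1.2 1.6 0.8
  endloop
 endfacet
 facet normal 0.487 -0.324 -0.811
  outer loop
   vertex 2.4 2.4 1.0
   vertex 2.2 3.6 0.4
   vertex 3.0 0.8 2.0
  endloop
 endfacet
 facet normal 0.383 -0.361 -0.850
  outer loop
   vertex 2.4 2.4 1.0
   vertex 1.2 1.6 0.8
   vertex 2.2 3.6 0.4
  endloop
 endfacet
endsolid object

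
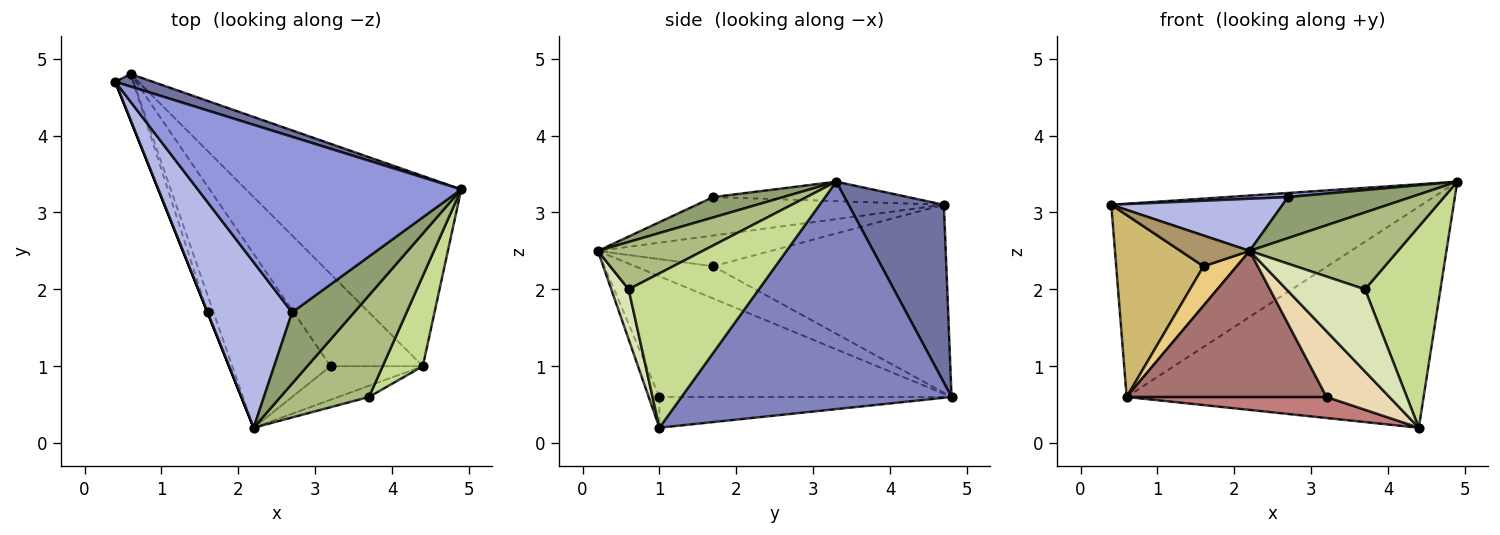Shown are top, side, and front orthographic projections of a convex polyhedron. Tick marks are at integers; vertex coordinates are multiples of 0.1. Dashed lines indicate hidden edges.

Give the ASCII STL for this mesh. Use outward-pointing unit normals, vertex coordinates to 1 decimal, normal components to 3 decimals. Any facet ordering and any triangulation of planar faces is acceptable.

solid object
 facet normal 0.293 0.954 0.062
  outer loop
   vertex 0.6 4.8 0.6
   vertex 0.4 4.7 3.1
   vertex 4.9 3.3 3.4
  endloop
 endfacet
 facet normal 0.567 0.624 -0.537
  outer loop
   vertex 0.6 4.8 0.6
   vertex 4.9 3.3 3.4
   vertex 4.4 1.0 0.2
  endloop
 endfacet
 facet normal -0.074 -0.023 0.997
  outer loop
   vertex 2.7 1.7 3.2
   vertex 4.9 3.3 3.4
   vertex 0.4 4.7 3.1
  endloop
 endfacet
 facet normal -0.398 -0.276 0.875
  outer loop
   vertex 2.7 1.7 3.2
   vertex 0.4 4.7 3.1
   vertex 2.2 0.2 2.5
  endloop
 endfacet
 facet normal 0.273 -0.480 0.834
  outer loop
   vertex 2.7 1.7 3.2
   vertex 2.2 0.2 2.5
   vertex 4.9 3.3 3.4
  endloop
 endfacet
 facet normal 0.392 -0.555 0.734
  outer loop
   vertex 3.7 0.6 2.0
   vertex 4.9 3.3 3.4
   vertex 2.2 0.2 2.5
  endloop
 endfacet
 facet normal 0.844 -0.489 0.220
  outer loop
   vertex 3.7 0.6 2.0
   vertex 4.4 1.0 0.2
   vertex 4.9 3.3 3.4
  endloop
 endfacet
 facet normal 0.214 -0.968 -0.132
  outer loop
   vertex 3.7 0.6 2.0
   vertex 2.2 0.2 2.5
   vertex 4.4 1.0 0.2
  endloop
 endfacet
 facet normal -0.928 -0.371 0.000
  outer loop
   vertex 1.6 1.7 2.3
   vertex 2.2 0.2 2.5
   vertex 0.4 4.7 3.1
  endloop
 endfacet
 facet normal -0.933 -0.349 -0.089
  outer loop
   vertex 1.6 1.7 2.3
   vertex 0.4 4.7 3.1
   vertex 0.6 4.8 0.6
  endloop
 endfacet
 facet normal -0.907 -0.385 -0.169
  outer loop
   vertex 1.6 1.7 2.3
   vertex 0.6 4.8 0.6
   vertex 2.2 0.2 2.5
  endloop
 endfacet
 facet normal -0.150 -0.881 -0.450
  outer loop
   vertex 3.2 1.0 0.6
   vertex 4.4 1.0 0.2
   vertex 2.2 0.2 2.5
  endloop
 endfacet
 facet normal -0.685 -0.469 -0.558
  outer loop
   vertex 3.2 1.0 0.6
   vertex 2.2 0.2 2.5
   vertex 0.6 4.8 0.6
  endloop
 endfacet
 facet normal -0.309 -0.211 -0.927
  outer loop
   vertex 3.2 1.0 0.6
   vertex 0.6 4.8 0.6
   vertex 4.4 1.0 0.2
  endloop
 endfacet
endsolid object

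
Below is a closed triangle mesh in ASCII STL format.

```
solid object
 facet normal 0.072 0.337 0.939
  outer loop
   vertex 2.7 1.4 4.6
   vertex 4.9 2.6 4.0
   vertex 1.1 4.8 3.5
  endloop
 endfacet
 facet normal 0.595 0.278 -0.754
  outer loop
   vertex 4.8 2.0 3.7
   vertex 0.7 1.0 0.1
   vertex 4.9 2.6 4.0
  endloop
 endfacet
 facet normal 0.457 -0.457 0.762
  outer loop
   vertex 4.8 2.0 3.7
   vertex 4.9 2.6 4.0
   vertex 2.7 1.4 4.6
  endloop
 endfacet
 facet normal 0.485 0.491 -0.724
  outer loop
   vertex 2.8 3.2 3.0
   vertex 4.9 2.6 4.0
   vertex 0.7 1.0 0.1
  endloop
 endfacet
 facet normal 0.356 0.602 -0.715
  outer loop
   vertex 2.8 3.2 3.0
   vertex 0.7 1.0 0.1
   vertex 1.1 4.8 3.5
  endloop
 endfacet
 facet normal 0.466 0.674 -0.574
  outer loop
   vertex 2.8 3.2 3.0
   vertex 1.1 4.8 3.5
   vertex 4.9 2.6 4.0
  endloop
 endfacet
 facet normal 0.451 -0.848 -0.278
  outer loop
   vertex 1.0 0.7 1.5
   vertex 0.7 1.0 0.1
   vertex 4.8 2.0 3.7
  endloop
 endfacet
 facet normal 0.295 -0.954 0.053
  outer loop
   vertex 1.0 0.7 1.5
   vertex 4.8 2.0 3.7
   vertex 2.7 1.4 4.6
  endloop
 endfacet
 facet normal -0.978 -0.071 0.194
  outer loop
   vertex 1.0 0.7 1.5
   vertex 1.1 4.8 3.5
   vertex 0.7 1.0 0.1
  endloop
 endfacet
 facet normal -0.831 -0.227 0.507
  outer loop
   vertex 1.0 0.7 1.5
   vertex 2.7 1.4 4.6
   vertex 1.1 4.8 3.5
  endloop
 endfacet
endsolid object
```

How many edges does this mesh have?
15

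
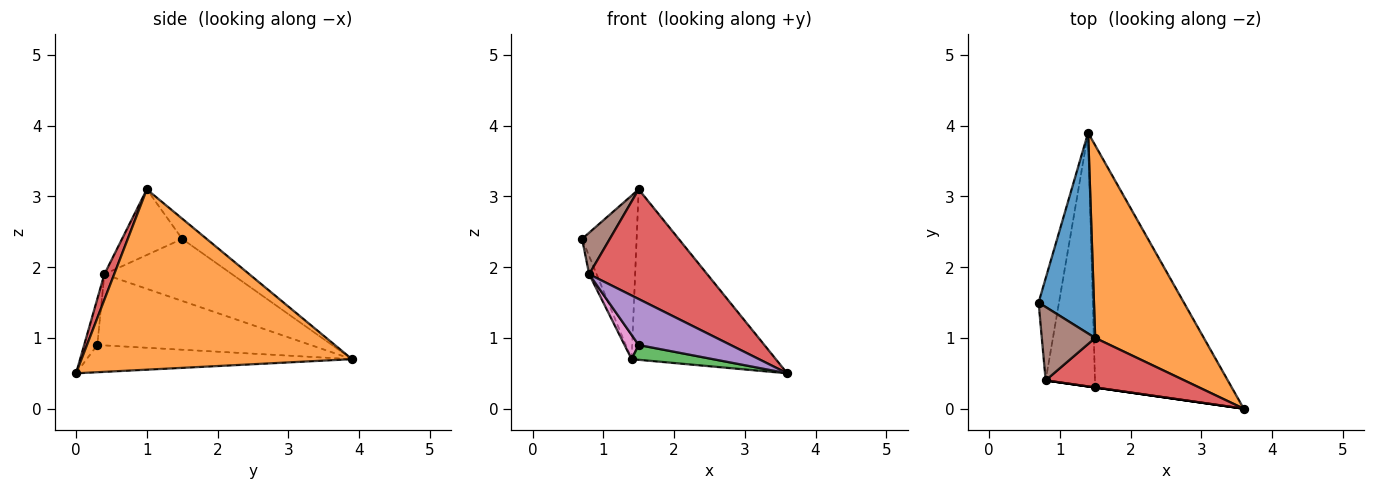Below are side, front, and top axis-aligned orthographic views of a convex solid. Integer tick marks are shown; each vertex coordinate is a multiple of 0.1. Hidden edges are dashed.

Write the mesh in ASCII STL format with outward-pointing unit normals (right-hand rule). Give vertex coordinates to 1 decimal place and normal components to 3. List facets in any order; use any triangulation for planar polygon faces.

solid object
 facet normal -0.273 0.608 0.746
  outer loop
   vertex 1.5 1.0 3.1
   vertex 1.4 3.9 0.7
   vertex 0.7 1.5 2.4
  endloop
 endfacet
 facet normal 0.779 0.415 0.469
  outer loop
   vertex 1.5 1.0 3.1
   vertex 3.6 0.0 0.5
   vertex 1.4 3.9 0.7
  endloop
 endfacet
 facet normal -0.195 -0.060 -0.979
  outer loop
   vertex 1.5 0.3 0.9
   vertex 1.4 3.9 0.7
   vertex 3.6 0.0 0.5
  endloop
 endfacet
 facet normal 0.075 -0.909 0.410
  outer loop
   vertex 0.8 0.4 1.9
   vertex 3.6 0.0 0.5
   vertex 1.5 1.0 3.1
  endloop
 endfacet
 facet normal -0.141 -0.990 0.000
  outer loop
   vertex 0.8 0.4 1.9
   vertex 1.5 0.3 0.9
   vertex 3.6 0.0 0.5
  endloop
 endfacet
 facet normal -0.730 -0.337 0.594
  outer loop
   vertex 0.8 0.4 1.9
   vertex 1.5 1.0 3.1
   vertex 0.7 1.5 2.4
  endloop
 endfacet
 facet normal -0.821 -0.054 -0.569
  outer loop
   vertex 0.8 0.4 1.9
   vertex 1.4 3.9 0.7
   vertex 1.5 0.3 0.9
  endloop
 endfacet
 facet normal -0.948 0.056 -0.312
  outer loop
   vertex 0.8 0.4 1.9
   vertex 0.7 1.5 2.4
   vertex 1.4 3.9 0.7
  endloop
 endfacet
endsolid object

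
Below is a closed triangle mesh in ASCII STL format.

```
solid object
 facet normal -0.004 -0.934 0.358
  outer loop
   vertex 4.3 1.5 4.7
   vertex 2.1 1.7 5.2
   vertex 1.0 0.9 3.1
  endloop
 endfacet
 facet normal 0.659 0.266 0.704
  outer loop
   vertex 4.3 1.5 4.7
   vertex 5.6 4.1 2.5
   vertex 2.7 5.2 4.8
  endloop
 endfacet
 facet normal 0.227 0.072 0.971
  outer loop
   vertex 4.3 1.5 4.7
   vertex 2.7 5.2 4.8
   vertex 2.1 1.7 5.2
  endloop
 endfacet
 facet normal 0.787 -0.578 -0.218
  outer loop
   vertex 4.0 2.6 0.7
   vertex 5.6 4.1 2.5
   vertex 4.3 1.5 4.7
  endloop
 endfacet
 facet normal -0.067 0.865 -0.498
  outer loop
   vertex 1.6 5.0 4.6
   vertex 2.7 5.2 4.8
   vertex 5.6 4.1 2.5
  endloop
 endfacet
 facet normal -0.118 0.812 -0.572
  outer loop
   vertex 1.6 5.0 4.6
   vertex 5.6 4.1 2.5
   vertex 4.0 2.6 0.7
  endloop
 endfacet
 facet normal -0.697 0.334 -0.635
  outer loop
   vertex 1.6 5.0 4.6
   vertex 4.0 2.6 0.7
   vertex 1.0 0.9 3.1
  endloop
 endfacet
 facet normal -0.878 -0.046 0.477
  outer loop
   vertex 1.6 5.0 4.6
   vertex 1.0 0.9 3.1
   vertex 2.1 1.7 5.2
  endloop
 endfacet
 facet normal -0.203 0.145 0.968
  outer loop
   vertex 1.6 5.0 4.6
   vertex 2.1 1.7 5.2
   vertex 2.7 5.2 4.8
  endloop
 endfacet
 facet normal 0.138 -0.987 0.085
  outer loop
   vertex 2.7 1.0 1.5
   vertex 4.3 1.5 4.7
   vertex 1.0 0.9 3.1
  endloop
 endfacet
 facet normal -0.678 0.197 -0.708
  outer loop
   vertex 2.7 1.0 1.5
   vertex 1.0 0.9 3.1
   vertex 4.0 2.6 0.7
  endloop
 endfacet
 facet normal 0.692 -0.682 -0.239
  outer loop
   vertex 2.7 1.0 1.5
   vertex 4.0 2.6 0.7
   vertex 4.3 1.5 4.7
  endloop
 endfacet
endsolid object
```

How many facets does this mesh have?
12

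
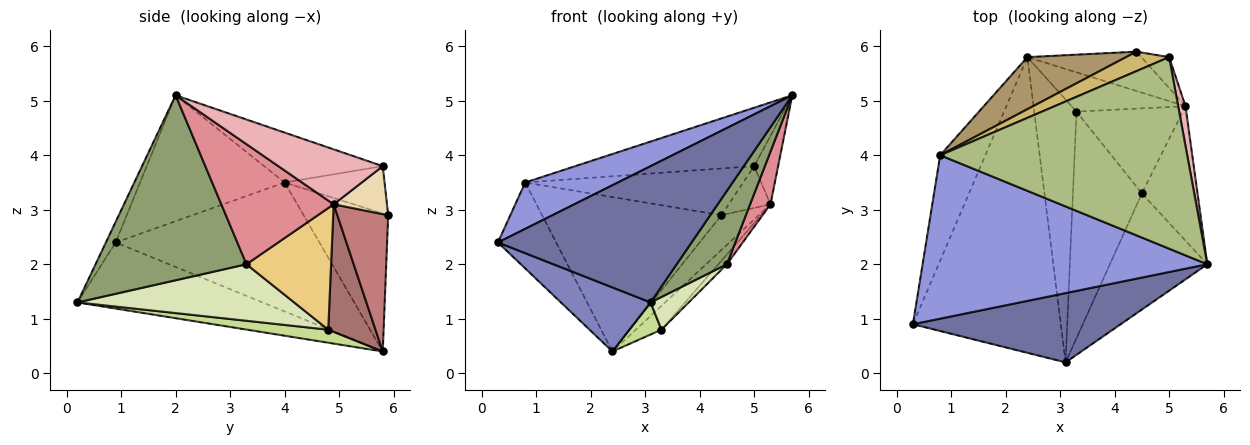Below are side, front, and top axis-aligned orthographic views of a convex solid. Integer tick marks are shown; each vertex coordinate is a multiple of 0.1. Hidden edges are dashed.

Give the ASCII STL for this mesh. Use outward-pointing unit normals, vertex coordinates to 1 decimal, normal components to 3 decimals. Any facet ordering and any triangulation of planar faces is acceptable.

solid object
 facet normal -0.045 -0.891 0.453
  outer loop
   vertex 3.1 0.2 1.3
   vertex 5.7 2.0 5.1
   vertex 0.3 0.9 2.4
  endloop
 endfacet
 facet normal -0.400 -0.194 -0.896
  outer loop
   vertex 3.1 0.2 1.3
   vertex 0.3 0.9 2.4
   vertex 2.4 5.8 0.4
  endloop
 endfacet
 facet normal -0.392 -0.251 0.885
  outer loop
   vertex 0.8 4.0 3.5
   vertex 0.3 0.9 2.4
   vertex 5.7 2.0 5.1
  endloop
 endfacet
 facet normal -0.911 0.260 -0.319
  outer loop
   vertex 0.8 4.0 3.5
   vertex 2.4 5.8 0.4
   vertex 0.3 0.9 2.4
  endloop
 endfacet
 facet normal 0.849 -0.282 -0.447
  outer loop
   vertex 4.5 3.3 2.0
   vertex 5.7 2.0 5.1
   vertex 3.1 0.2 1.3
  endloop
 endfacet
 facet normal -0.190 0.286 0.939
  outer loop
   vertex 5.0 5.8 3.8
   vertex 0.8 4.0 3.5
   vertex 5.7 2.0 5.1
  endloop
 endfacet
 facet normal 0.293 -0.116 -0.949
  outer loop
   vertex 3.3 4.8 0.8
   vertex 3.1 0.2 1.3
   vertex 2.4 5.8 0.4
  endloop
 endfacet
 facet normal 0.630 -0.111 -0.769
  outer loop
   vertex 3.3 4.8 0.8
   vertex 4.5 3.3 2.0
   vertex 3.1 0.2 1.3
  endloop
 endfacet
 facet normal -0.408 0.865 0.292
  outer loop
   vertex 4.4 5.9 2.9
   vertex 2.4 5.8 0.4
   vertex 0.8 4.0 3.5
  endloop
 endfacet
 facet normal -0.390 0.850 0.354
  outer loop
   vertex 4.4 5.9 2.9
   vertex 0.8 4.0 3.5
   vertex 5.0 5.8 3.8
  endloop
 endfacet
 facet normal 0.751 0.076 -0.656
  outer loop
   vertex 5.3 4.9 3.1
   vertex 4.5 3.3 2.0
   vertex 3.3 4.8 0.8
  endloop
 endfacet
 facet normal 0.716 0.561 -0.415
  outer loop
   vertex 5.3 4.9 3.1
   vertex 4.4 5.9 2.9
   vertex 5.0 5.8 3.8
  endloop
 endfacet
 facet normal 0.691 0.375 -0.617
  outer loop
   vertex 5.3 4.9 3.1
   vertex 3.3 4.8 0.8
   vertex 2.4 5.8 0.4
  endloop
 endfacet
 facet normal 0.670 0.492 -0.556
  outer loop
   vertex 5.3 4.9 3.1
   vertex 2.4 5.8 0.4
   vertex 4.4 5.9 2.9
  endloop
 endfacet
 facet normal 0.895 -0.163 -0.415
  outer loop
   vertex 5.3 4.9 3.1
   vertex 5.7 2.0 5.1
   vertex 4.5 3.3 2.0
  endloop
 endfacet
 facet normal 0.967 0.222 0.129
  outer loop
   vertex 5.3 4.9 3.1
   vertex 5.0 5.8 3.8
   vertex 5.7 2.0 5.1
  endloop
 endfacet
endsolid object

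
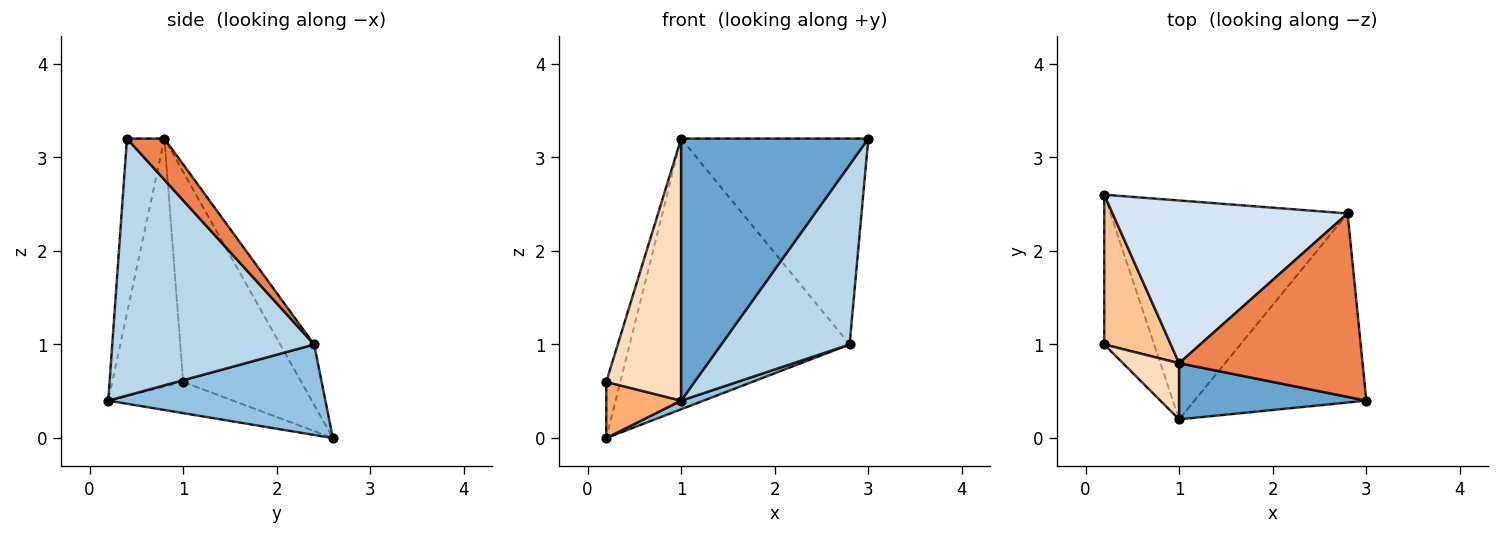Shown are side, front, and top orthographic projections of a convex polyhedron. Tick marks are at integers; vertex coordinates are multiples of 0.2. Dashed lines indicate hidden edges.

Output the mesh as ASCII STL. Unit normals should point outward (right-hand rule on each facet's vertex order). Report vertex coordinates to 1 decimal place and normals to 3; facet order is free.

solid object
 facet normal -0.192 -0.960 0.206
  outer loop
   vertex 1.0 0.8 3.2
   vertex 1.0 0.2 0.4
   vertex 3.0 0.4 3.2
  endloop
 endfacet
 facet normal 0.356 -0.037 -0.934
  outer loop
   vertex 2.8 2.4 1.0
   vertex 1.0 0.2 0.4
   vertex 0.2 2.6 0.0
  endloop
 endfacet
 facet normal 0.735 -0.467 -0.492
  outer loop
   vertex 2.8 2.4 1.0
   vertex 3.0 0.4 3.2
   vertex 1.0 0.2 0.4
  endloop
 endfacet
 facet normal -0.131 0.850 0.511
  outer loop
   vertex 2.8 2.4 1.0
   vertex 0.2 2.6 0.0
   vertex 1.0 0.8 3.2
  endloop
 endfacet
 facet normal 0.148 0.738 0.658
  outer loop
   vertex 2.8 2.4 1.0
   vertex 1.0 0.8 3.2
   vertex 3.0 0.4 3.2
  endloop
 endfacet
 facet normal -0.505 -0.303 -0.808
  outer loop
   vertex 0.2 1.0 0.6
   vertex 0.2 2.6 0.0
   vertex 1.0 0.2 0.4
  endloop
 endfacet
 facet normal -0.947 0.113 0.300
  outer loop
   vertex 0.2 1.0 0.6
   vertex 1.0 0.8 3.2
   vertex 0.2 2.6 0.0
  endloop
 endfacet
 facet normal -0.679 -0.718 0.154
  outer loop
   vertex 0.2 1.0 0.6
   vertex 1.0 0.2 0.4
   vertex 1.0 0.8 3.2
  endloop
 endfacet
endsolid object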